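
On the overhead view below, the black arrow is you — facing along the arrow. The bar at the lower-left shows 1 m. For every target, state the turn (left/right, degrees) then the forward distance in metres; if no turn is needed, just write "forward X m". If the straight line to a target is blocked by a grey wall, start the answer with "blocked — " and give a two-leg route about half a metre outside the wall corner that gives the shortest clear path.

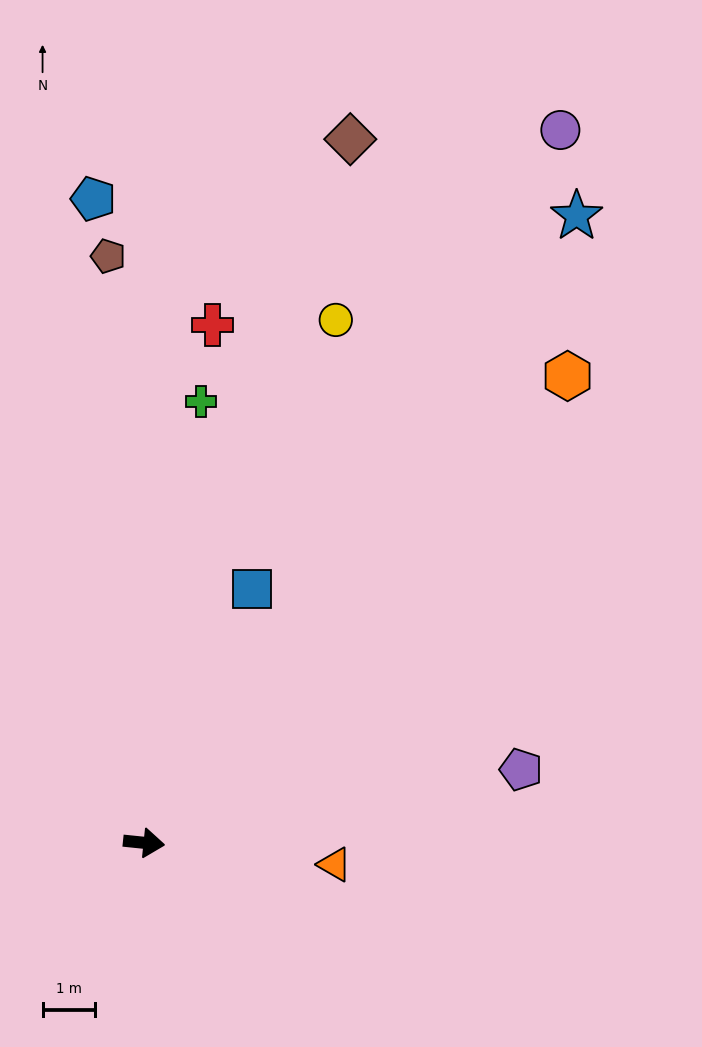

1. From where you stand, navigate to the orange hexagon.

turn left 54°, forward 11.9 m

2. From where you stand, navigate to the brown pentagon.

turn left 99°, forward 11.1 m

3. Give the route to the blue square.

turn left 73°, forward 5.2 m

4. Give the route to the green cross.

turn left 89°, forward 8.4 m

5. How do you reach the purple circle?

turn left 66°, forward 15.6 m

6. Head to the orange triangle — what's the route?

forward 3.6 m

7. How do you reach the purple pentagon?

turn left 17°, forward 7.3 m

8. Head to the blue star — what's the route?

turn left 61°, forward 14.4 m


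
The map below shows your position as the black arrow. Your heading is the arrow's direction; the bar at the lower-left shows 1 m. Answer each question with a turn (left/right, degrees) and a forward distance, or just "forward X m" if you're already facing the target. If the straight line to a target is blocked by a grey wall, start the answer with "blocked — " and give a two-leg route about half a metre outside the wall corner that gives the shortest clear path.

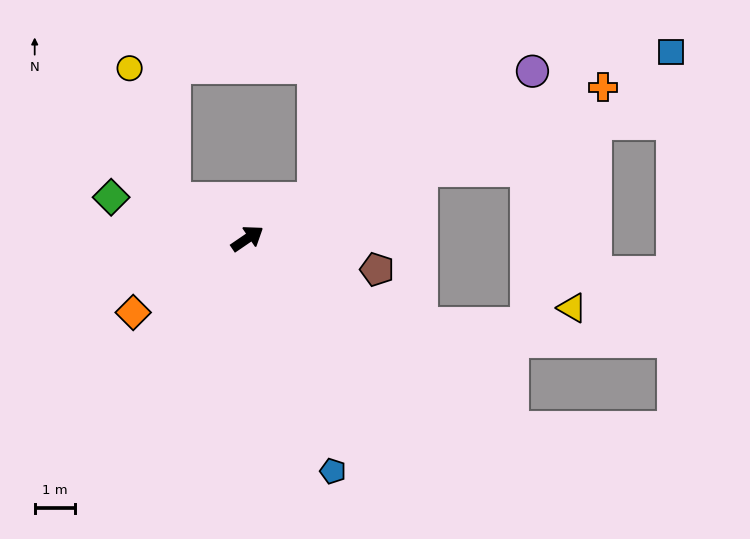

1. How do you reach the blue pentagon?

turn right 104°, forward 6.2 m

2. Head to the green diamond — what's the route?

turn left 129°, forward 3.5 m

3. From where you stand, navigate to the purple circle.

turn right 4°, forward 8.2 m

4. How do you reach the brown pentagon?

turn right 48°, forward 3.3 m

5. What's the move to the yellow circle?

blocked — turn left 117°, forward 2.1 m, then turn right 43°, forward 3.4 m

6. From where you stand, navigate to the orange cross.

turn right 11°, forward 9.6 m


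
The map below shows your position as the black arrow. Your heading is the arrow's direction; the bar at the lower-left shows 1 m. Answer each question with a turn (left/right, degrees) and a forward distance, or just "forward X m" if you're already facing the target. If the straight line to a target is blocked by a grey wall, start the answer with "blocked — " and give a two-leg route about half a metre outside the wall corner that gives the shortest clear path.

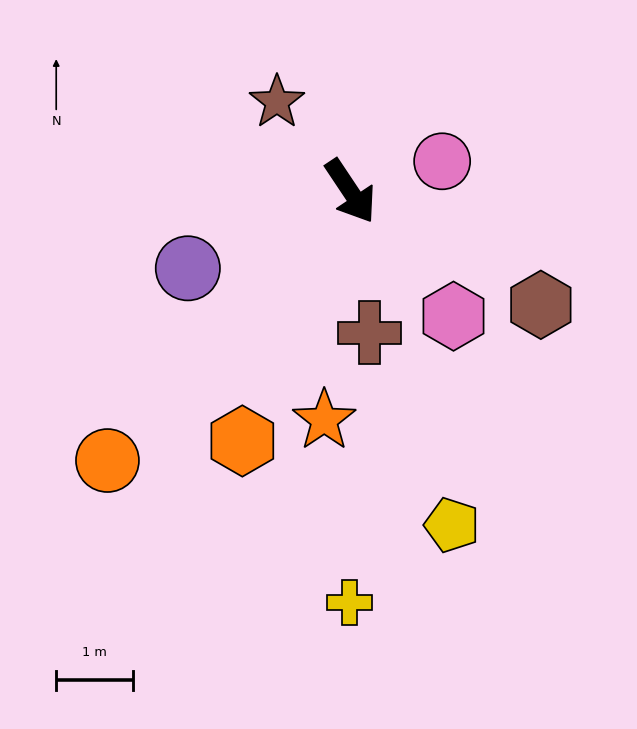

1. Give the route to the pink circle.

turn left 74°, forward 1.3 m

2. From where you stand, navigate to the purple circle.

turn right 98°, forward 2.3 m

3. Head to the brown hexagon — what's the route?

turn left 25°, forward 2.9 m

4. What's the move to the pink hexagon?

turn left 6°, forward 2.1 m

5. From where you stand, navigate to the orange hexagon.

turn right 57°, forward 3.6 m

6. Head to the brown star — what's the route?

turn right 174°, forward 1.5 m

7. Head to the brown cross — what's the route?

turn right 26°, forward 1.9 m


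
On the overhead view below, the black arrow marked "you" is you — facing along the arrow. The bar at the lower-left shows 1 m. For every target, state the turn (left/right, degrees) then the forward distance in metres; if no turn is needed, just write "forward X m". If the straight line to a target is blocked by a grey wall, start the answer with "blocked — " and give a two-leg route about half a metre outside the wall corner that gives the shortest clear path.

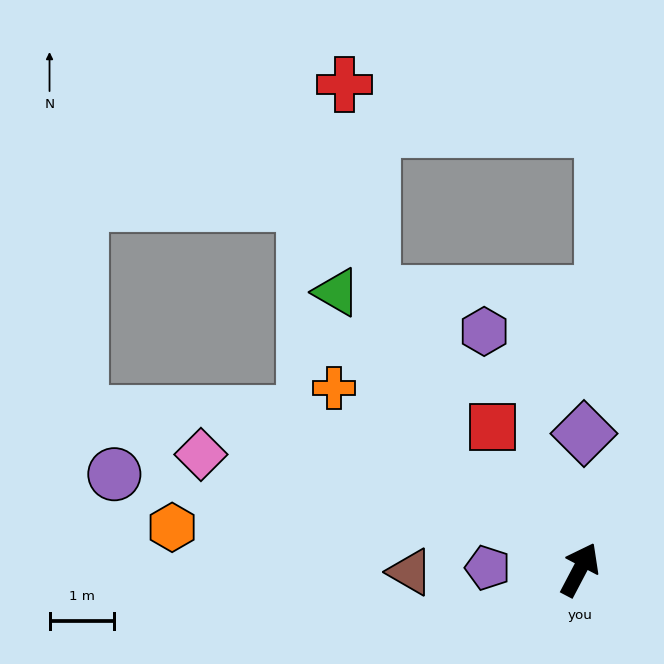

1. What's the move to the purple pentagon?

turn left 117°, forward 1.4 m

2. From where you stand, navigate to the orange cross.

turn left 81°, forward 4.7 m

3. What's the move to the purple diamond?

turn left 26°, forward 2.1 m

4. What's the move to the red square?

turn left 59°, forward 2.6 m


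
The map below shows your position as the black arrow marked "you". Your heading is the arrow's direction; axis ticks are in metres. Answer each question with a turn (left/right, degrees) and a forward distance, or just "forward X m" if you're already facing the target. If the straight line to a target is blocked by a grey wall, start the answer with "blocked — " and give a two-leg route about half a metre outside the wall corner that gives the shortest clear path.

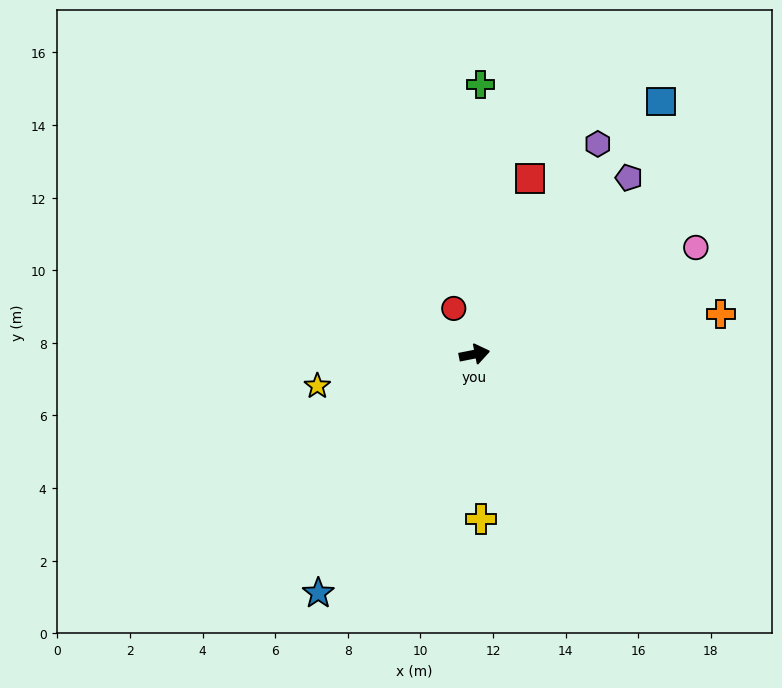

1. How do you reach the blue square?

turn left 42°, forward 8.7 m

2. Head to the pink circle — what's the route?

turn left 15°, forward 6.8 m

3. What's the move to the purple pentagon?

turn left 38°, forward 6.5 m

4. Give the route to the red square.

turn left 61°, forward 5.1 m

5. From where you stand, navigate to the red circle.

turn left 103°, forward 1.4 m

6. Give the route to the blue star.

turn right 134°, forward 7.9 m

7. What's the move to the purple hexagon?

turn left 48°, forward 6.7 m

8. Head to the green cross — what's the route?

turn left 78°, forward 7.4 m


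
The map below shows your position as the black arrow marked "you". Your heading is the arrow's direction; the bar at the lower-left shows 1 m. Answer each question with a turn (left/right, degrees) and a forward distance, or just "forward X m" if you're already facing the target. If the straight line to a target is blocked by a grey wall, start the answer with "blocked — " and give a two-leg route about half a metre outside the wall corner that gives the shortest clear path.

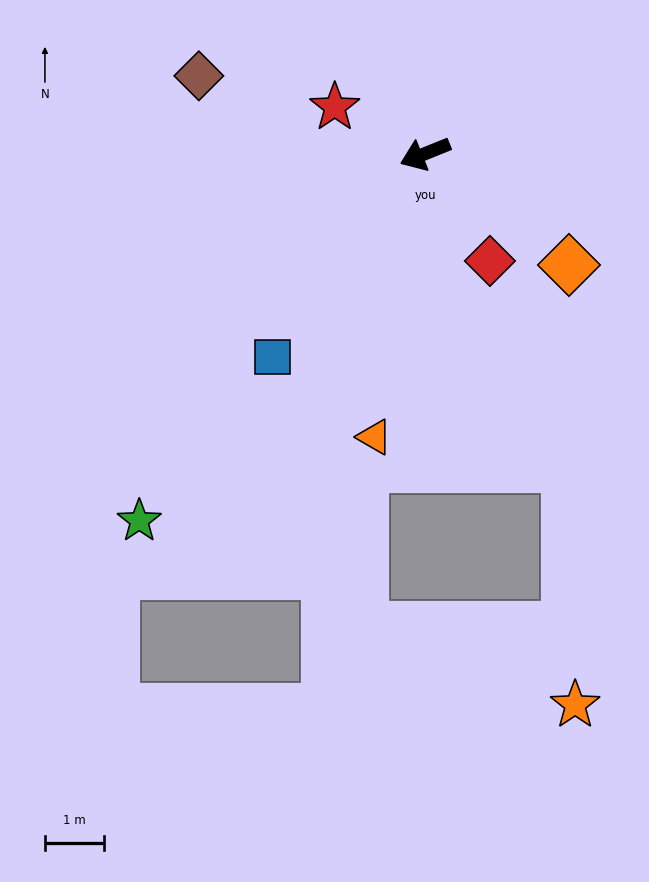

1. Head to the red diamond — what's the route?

turn left 99°, forward 2.1 m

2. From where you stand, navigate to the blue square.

turn left 31°, forward 4.3 m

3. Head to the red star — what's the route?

turn right 49°, forward 1.7 m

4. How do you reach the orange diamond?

turn left 120°, forward 3.1 m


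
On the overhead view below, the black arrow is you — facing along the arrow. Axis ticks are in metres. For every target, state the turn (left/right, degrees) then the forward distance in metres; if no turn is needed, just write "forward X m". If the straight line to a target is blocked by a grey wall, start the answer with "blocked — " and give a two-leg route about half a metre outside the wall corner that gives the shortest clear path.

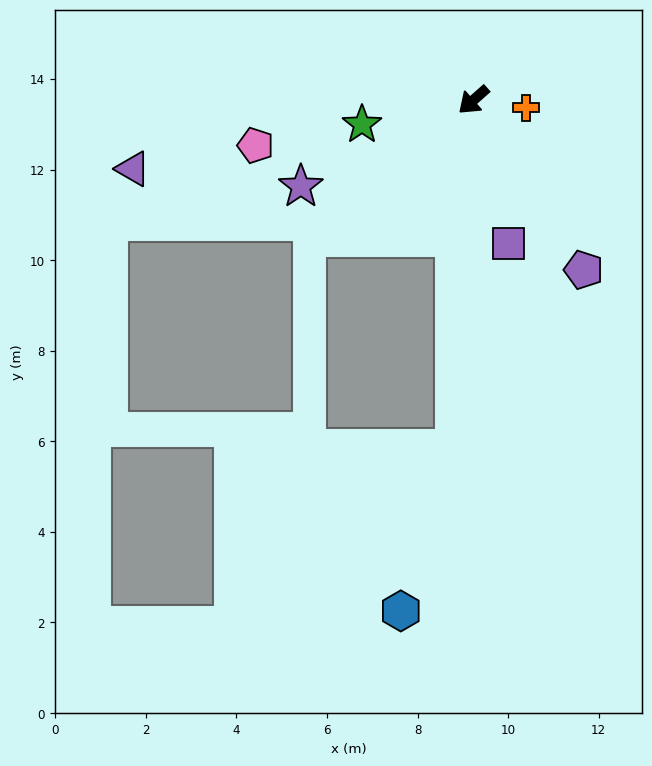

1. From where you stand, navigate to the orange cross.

turn left 130°, forward 1.2 m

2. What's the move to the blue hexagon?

blocked — turn left 45°, forward 7.7 m, then turn right 15°, forward 3.8 m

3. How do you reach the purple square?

turn left 62°, forward 3.3 m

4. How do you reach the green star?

turn right 29°, forward 2.5 m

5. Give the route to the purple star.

turn right 15°, forward 4.3 m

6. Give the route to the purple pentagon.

turn left 81°, forward 4.5 m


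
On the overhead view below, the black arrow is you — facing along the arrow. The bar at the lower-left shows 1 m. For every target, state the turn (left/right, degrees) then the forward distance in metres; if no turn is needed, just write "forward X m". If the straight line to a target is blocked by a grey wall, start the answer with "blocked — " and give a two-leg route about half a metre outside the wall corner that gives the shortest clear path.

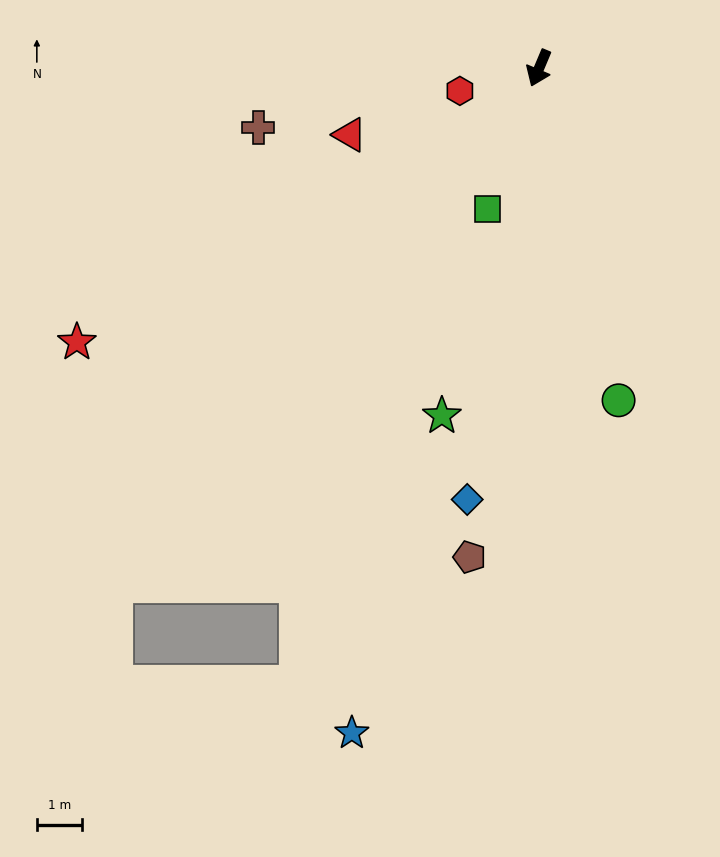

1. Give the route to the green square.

turn left 3°, forward 3.3 m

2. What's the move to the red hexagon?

turn right 51°, forward 1.8 m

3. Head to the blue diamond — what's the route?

turn left 13°, forward 9.6 m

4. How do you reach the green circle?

turn left 36°, forward 7.5 m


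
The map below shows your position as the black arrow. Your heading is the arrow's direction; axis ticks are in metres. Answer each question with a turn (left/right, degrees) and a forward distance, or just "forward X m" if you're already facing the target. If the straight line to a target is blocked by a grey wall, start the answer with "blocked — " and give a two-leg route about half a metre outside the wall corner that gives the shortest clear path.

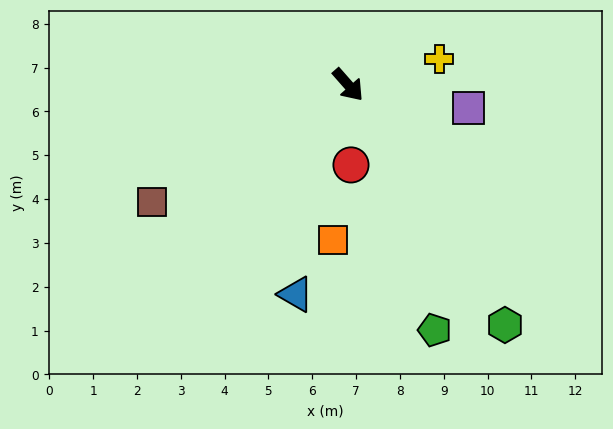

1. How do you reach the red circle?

turn right 39°, forward 1.8 m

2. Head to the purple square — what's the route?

turn left 38°, forward 2.8 m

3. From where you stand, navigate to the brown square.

turn right 101°, forward 5.2 m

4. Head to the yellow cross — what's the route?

turn left 64°, forward 2.2 m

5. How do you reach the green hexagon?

turn right 8°, forward 6.5 m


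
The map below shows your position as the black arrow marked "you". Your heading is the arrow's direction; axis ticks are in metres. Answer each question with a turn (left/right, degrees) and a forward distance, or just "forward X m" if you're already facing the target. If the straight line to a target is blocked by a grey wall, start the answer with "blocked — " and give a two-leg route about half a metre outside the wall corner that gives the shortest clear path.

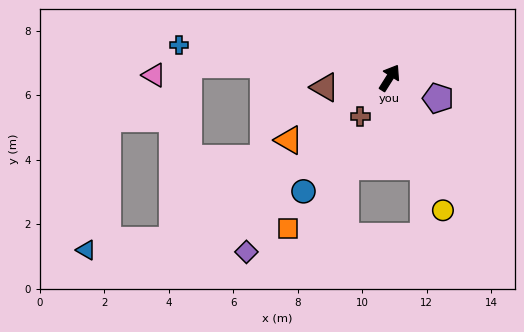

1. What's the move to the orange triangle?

turn left 154°, forward 3.7 m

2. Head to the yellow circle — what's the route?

turn right 126°, forward 4.4 m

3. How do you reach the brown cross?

turn left 175°, forward 1.5 m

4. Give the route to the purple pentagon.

turn right 81°, forward 1.6 m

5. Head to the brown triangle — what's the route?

turn left 130°, forward 2.0 m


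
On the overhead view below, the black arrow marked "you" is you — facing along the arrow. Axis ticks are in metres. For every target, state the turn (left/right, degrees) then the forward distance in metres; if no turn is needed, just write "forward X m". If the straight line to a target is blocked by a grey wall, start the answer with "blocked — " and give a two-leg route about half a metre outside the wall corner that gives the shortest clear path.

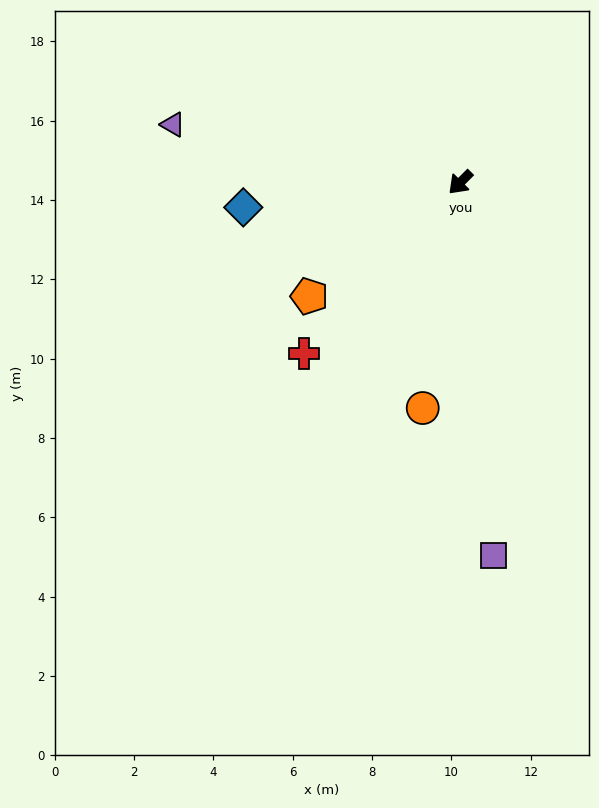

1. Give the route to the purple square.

turn left 50°, forward 9.4 m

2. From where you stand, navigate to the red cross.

turn left 2°, forward 5.8 m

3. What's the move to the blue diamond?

turn right 39°, forward 5.5 m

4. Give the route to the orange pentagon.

turn right 8°, forward 4.8 m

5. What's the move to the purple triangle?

turn right 57°, forward 7.4 m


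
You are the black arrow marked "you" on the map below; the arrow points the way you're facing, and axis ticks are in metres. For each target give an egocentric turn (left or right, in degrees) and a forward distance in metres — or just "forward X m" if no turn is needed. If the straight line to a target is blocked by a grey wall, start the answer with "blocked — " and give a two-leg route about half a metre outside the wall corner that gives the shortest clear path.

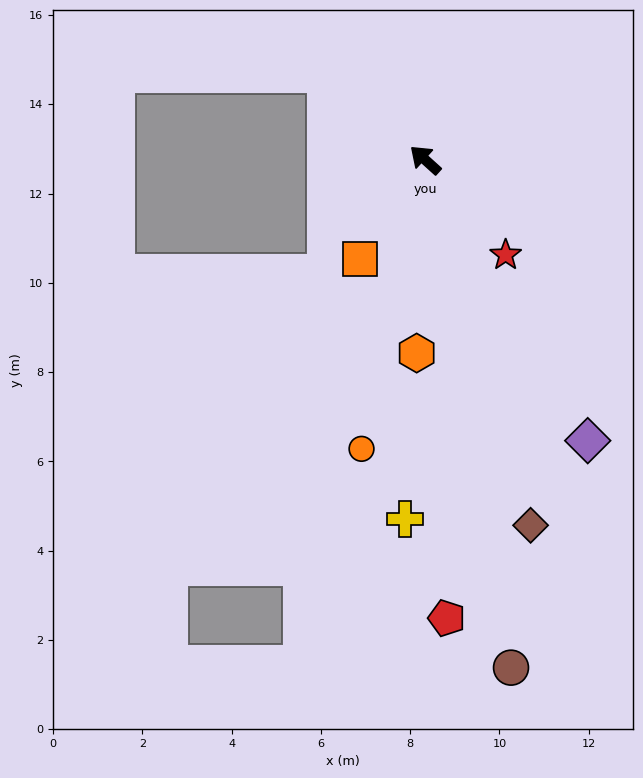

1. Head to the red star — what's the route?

turn left 172°, forward 2.8 m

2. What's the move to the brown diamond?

turn left 148°, forward 8.5 m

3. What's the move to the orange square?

turn left 99°, forward 2.7 m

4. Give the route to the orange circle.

turn left 120°, forward 6.6 m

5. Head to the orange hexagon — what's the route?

turn left 130°, forward 4.3 m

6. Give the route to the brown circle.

turn left 142°, forward 11.5 m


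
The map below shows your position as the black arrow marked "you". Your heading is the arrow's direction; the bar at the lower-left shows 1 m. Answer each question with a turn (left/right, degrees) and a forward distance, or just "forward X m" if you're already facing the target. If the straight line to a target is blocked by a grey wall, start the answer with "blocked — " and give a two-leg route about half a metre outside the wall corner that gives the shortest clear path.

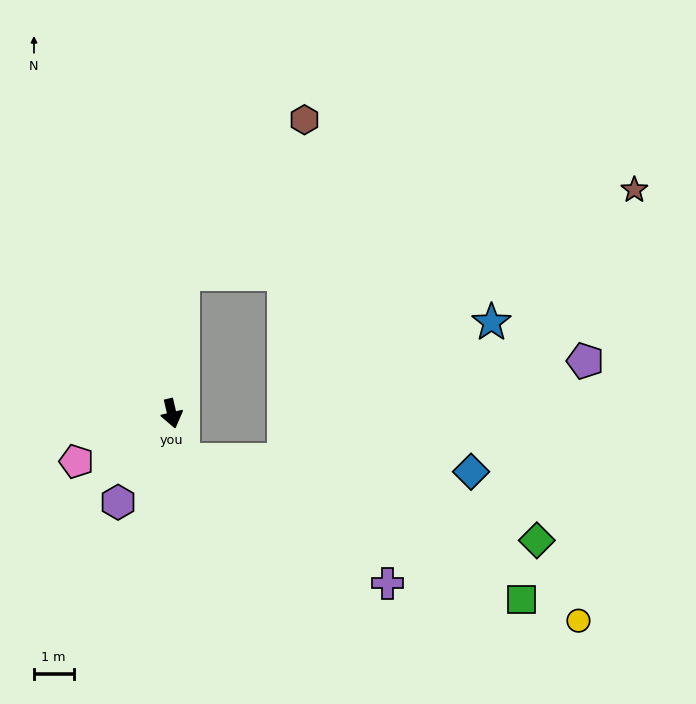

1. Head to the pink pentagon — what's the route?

turn right 76°, forward 2.7 m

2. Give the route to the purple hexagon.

turn right 44°, forward 2.6 m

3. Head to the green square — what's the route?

blocked — forward 1.2 m, then turn left 54°, forward 9.2 m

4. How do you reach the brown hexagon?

blocked — turn left 162°, forward 3.5 m, then turn right 33°, forward 5.0 m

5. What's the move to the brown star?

blocked — turn left 162°, forward 3.5 m, then turn right 74°, forward 11.6 m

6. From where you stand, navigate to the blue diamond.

blocked — forward 1.2 m, then turn left 75°, forward 7.3 m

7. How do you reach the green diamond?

blocked — forward 1.2 m, then turn left 64°, forward 9.2 m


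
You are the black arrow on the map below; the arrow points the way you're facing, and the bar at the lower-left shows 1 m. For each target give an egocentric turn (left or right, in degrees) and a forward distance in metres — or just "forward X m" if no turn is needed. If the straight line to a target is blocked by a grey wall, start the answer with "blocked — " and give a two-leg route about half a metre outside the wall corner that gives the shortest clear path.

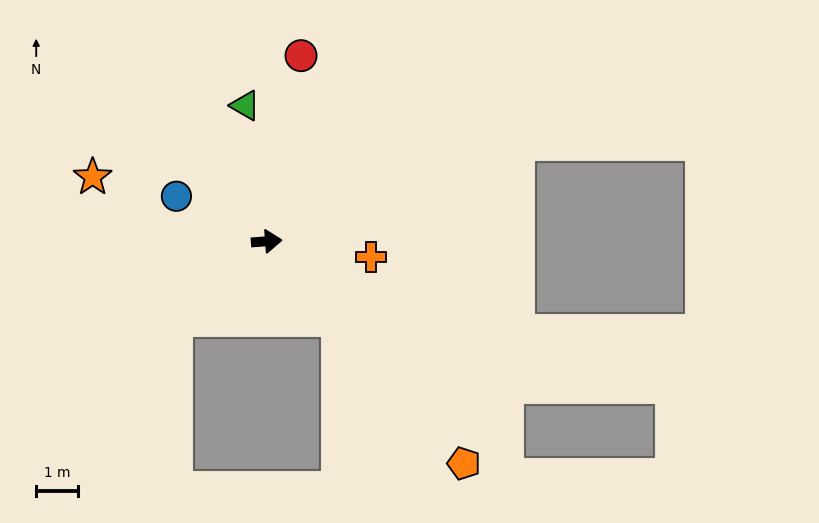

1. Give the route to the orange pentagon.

turn right 53°, forward 7.1 m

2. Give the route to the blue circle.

turn left 149°, forward 2.4 m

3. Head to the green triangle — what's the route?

turn left 95°, forward 3.3 m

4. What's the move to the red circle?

turn left 75°, forward 4.5 m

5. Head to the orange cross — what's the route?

turn right 13°, forward 2.5 m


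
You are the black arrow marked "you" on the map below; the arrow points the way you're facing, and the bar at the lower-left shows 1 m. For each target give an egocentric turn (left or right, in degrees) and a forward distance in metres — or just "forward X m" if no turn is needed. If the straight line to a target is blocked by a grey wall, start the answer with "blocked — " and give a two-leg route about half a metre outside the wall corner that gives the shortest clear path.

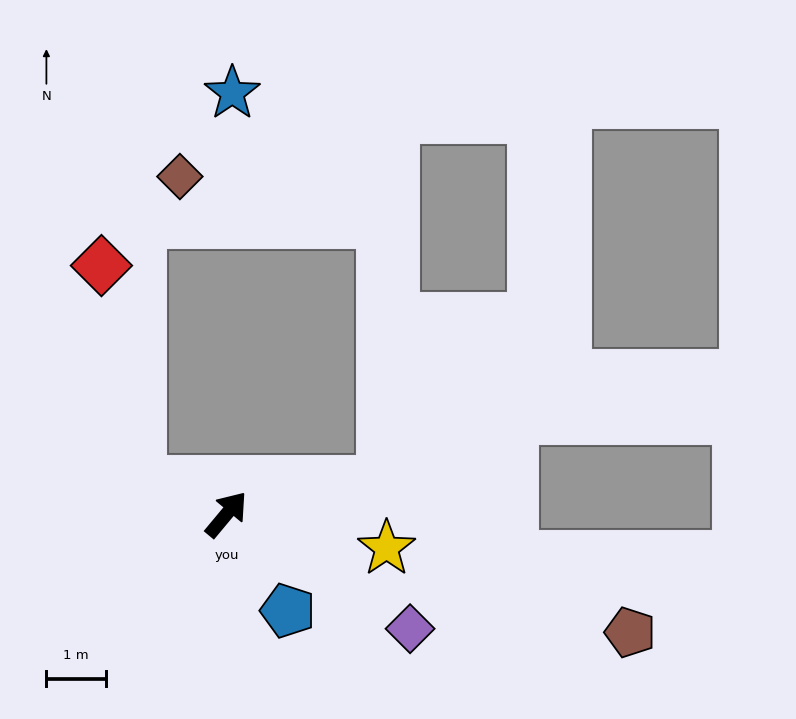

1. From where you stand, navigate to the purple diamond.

turn right 82°, forward 3.6 m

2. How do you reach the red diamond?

blocked — turn left 109°, forward 1.5 m, then turn right 59°, forward 3.7 m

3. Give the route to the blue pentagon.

turn right 108°, forward 1.9 m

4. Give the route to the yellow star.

turn right 62°, forward 2.7 m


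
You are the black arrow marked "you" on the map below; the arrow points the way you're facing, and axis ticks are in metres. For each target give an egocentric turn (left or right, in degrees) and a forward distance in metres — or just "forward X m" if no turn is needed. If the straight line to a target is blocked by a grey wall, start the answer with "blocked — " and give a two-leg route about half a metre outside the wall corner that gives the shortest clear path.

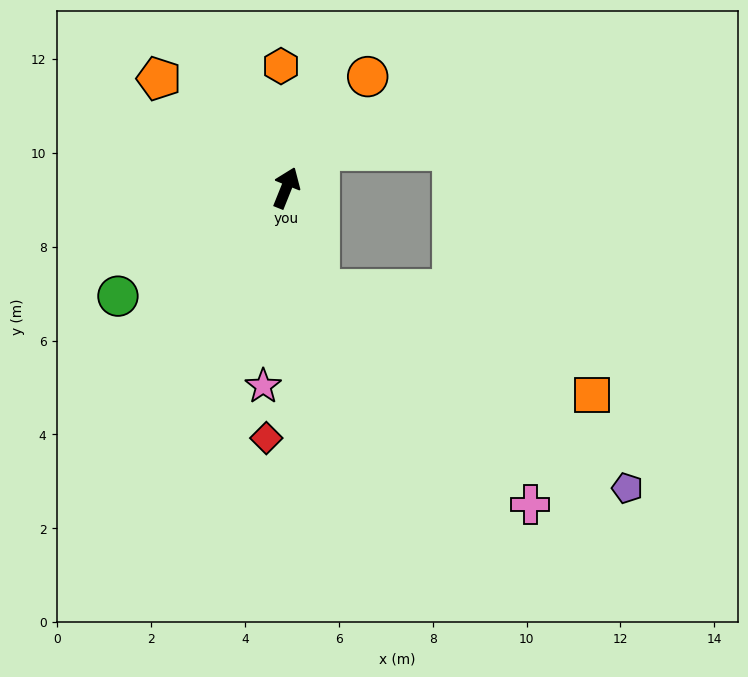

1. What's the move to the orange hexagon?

turn left 24°, forward 2.6 m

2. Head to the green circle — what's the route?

turn left 145°, forward 4.3 m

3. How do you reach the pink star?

turn right 165°, forward 4.3 m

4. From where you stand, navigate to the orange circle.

turn right 14°, forward 2.9 m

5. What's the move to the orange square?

blocked — turn right 140°, forward 2.3 m, then turn left 51°, forward 6.2 m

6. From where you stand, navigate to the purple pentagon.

blocked — turn right 140°, forward 2.3 m, then turn left 39°, forward 7.8 m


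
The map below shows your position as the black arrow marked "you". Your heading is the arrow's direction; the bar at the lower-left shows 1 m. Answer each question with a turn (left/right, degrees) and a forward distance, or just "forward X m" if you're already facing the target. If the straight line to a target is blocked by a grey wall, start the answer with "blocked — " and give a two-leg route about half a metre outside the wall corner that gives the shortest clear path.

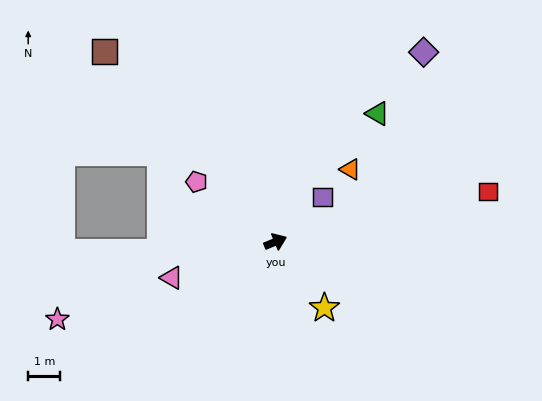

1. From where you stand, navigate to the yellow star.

turn right 76°, forward 2.6 m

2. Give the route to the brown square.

turn left 109°, forward 8.0 m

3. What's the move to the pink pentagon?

turn left 120°, forward 3.1 m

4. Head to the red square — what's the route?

turn right 9°, forward 6.8 m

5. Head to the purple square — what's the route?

turn left 21°, forward 2.0 m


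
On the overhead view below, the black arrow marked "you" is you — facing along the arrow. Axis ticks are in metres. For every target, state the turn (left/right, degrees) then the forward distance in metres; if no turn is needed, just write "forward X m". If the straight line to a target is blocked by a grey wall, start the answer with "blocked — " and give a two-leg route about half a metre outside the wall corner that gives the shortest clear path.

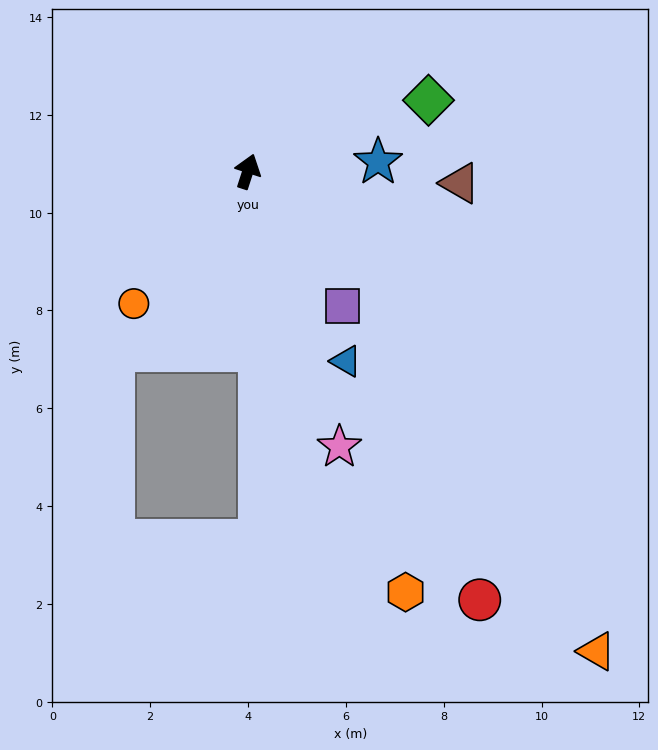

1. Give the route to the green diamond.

turn right 51°, forward 4.0 m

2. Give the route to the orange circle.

turn left 157°, forward 3.6 m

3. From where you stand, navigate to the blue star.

turn right 68°, forward 2.7 m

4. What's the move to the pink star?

turn right 144°, forward 5.9 m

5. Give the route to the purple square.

turn right 127°, forward 3.4 m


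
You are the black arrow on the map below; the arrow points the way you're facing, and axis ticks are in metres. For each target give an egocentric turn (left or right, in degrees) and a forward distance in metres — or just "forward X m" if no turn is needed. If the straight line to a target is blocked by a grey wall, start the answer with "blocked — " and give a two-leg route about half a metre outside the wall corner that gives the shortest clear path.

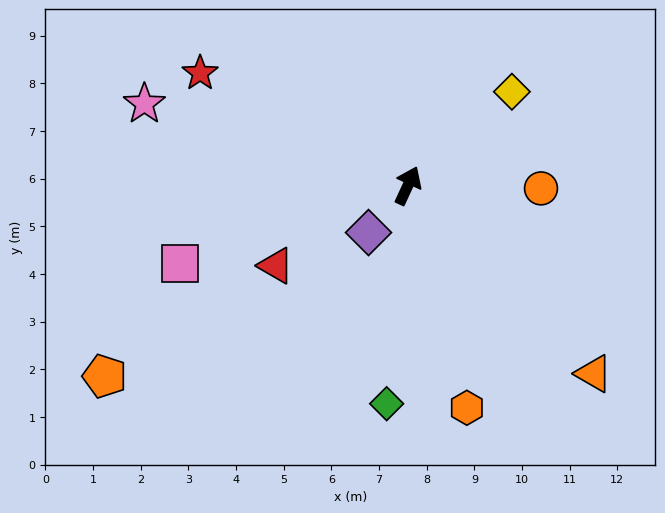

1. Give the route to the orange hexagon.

turn right 140°, forward 4.8 m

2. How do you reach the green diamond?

turn right 161°, forward 4.6 m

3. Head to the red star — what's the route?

turn left 86°, forward 5.0 m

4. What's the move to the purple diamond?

turn left 165°, forward 1.3 m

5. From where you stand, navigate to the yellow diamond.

turn right 23°, forward 2.9 m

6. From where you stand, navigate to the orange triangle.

turn right 111°, forward 5.5 m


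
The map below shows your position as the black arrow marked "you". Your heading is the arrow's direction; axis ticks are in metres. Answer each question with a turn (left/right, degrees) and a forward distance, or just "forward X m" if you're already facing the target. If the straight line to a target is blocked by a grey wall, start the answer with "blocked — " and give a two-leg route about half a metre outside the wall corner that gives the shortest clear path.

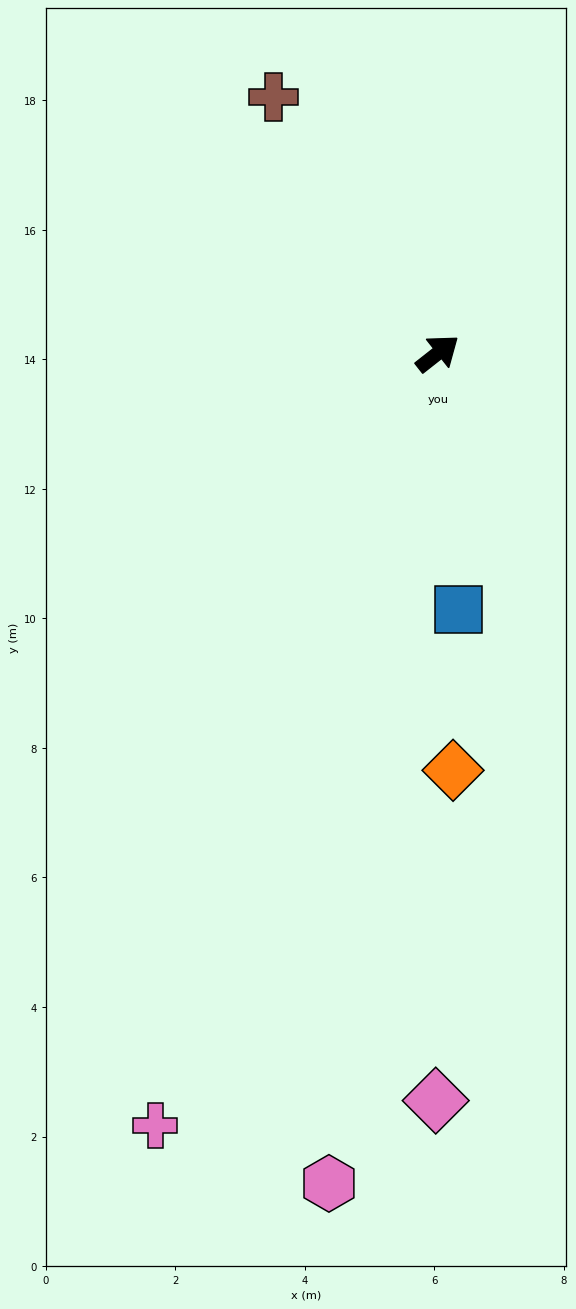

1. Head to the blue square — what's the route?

turn right 124°, forward 4.0 m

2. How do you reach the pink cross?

turn right 148°, forward 12.7 m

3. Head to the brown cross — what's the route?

turn left 84°, forward 4.7 m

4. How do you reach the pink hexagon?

turn right 136°, forward 12.9 m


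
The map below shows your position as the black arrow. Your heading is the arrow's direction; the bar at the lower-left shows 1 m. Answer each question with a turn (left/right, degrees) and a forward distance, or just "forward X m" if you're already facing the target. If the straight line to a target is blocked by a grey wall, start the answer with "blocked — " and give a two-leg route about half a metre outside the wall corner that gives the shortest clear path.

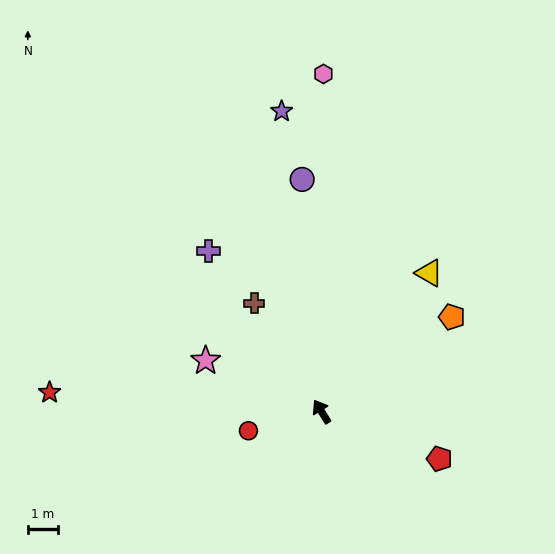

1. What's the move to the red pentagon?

turn right 144°, forward 4.2 m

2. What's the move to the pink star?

turn left 35°, forward 4.2 m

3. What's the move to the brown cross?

forward 4.2 m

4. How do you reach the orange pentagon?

turn right 86°, forward 5.3 m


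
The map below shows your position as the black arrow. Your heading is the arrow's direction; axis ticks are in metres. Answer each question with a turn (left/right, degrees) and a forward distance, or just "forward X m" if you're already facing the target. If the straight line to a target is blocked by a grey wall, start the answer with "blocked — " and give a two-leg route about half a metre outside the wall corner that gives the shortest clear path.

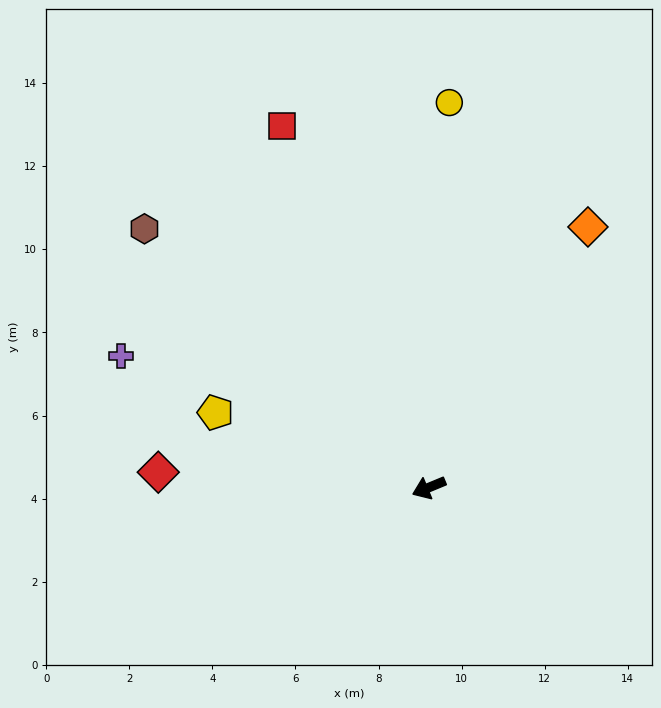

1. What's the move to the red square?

turn right 90°, forward 9.4 m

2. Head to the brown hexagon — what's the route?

turn right 65°, forward 9.3 m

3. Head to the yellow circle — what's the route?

turn right 116°, forward 9.3 m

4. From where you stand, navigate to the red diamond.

turn right 26°, forward 6.5 m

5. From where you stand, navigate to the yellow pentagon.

turn right 42°, forward 5.4 m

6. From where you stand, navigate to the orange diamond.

turn right 144°, forward 7.3 m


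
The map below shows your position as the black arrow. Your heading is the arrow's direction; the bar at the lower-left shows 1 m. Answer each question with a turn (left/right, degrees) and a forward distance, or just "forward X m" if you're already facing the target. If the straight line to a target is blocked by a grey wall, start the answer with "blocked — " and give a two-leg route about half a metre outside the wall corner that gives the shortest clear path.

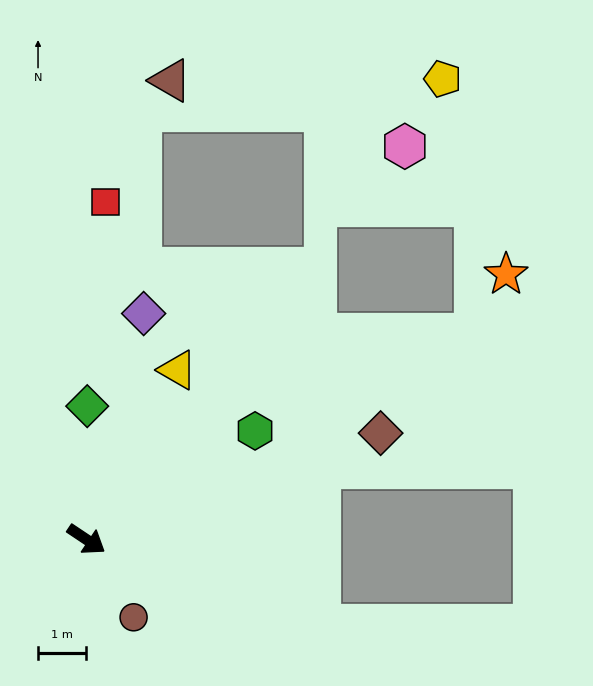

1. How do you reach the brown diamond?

turn left 54°, forward 6.5 m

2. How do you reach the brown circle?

turn right 25°, forward 1.9 m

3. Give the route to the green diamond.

turn left 123°, forward 2.8 m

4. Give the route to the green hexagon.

turn left 67°, forward 4.2 m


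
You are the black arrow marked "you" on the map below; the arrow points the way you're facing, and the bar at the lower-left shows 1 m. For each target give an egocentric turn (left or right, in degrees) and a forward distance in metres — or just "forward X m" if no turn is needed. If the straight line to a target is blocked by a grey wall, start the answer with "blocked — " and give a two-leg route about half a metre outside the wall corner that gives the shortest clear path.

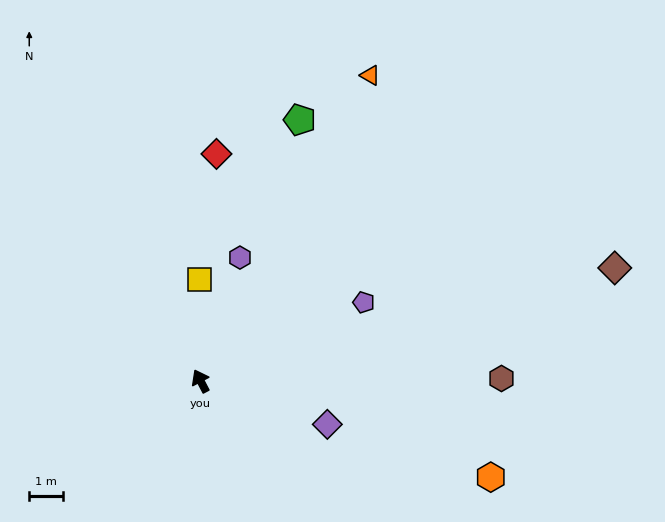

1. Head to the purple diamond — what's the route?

turn right 137°, forward 4.0 m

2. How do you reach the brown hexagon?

turn right 117°, forward 9.0 m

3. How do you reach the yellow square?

turn right 27°, forward 3.0 m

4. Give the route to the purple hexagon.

turn right 45°, forward 3.9 m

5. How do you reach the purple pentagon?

turn right 92°, forward 5.4 m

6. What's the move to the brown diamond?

turn right 102°, forward 12.8 m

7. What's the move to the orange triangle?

turn right 57°, forward 10.4 m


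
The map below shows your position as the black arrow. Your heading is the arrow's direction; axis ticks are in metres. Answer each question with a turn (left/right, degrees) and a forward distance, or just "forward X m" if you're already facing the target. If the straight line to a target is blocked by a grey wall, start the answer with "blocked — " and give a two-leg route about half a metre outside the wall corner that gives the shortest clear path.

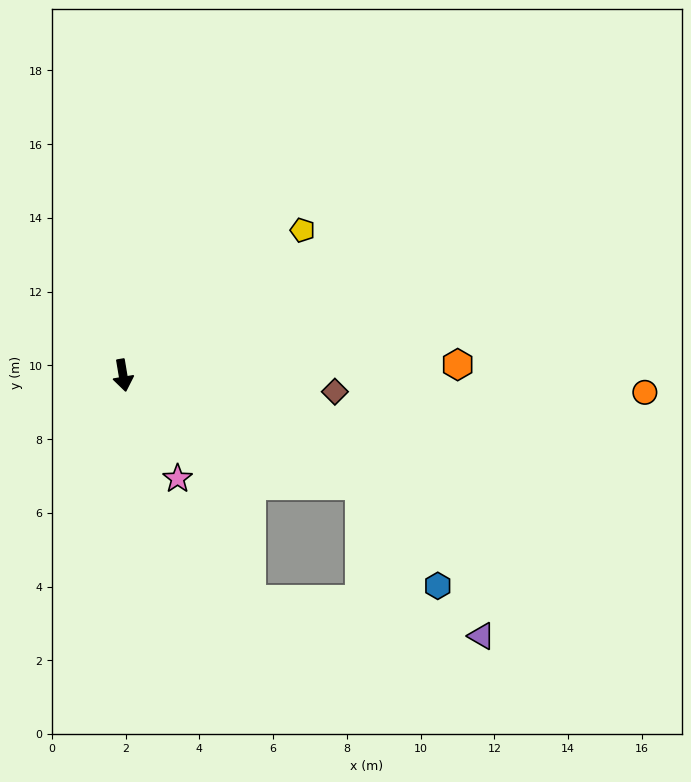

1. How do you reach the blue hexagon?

blocked — turn left 56°, forward 7.1 m, then turn right 28°, forward 3.5 m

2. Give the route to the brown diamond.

turn left 76°, forward 5.8 m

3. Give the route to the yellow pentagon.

turn left 119°, forward 6.3 m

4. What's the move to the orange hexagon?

turn left 82°, forward 9.1 m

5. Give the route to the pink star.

turn left 18°, forward 3.2 m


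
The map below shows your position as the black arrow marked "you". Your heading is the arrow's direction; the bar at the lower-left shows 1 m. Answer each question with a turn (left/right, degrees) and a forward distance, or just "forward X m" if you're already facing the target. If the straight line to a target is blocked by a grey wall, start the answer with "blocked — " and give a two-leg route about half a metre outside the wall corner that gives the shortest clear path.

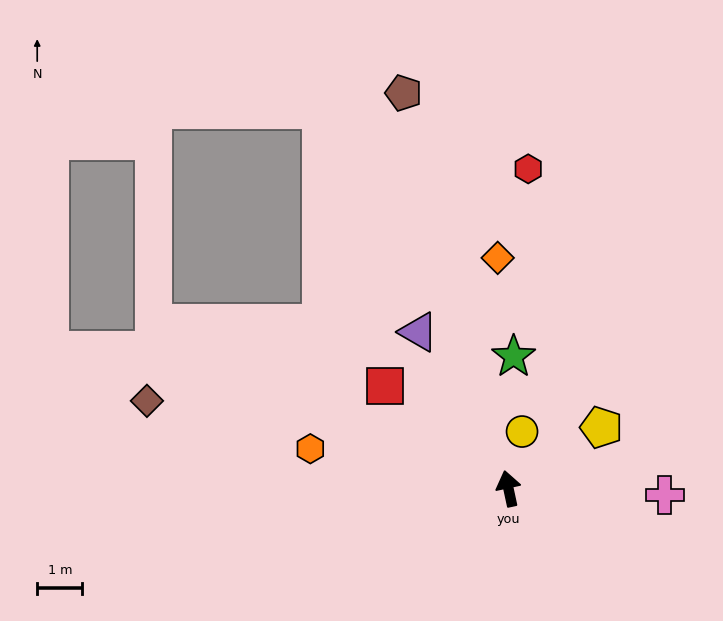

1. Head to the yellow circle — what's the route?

turn right 26°, forward 1.3 m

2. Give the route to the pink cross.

turn right 104°, forward 3.5 m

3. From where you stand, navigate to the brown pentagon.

turn left 3°, forward 9.1 m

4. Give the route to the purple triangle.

turn left 18°, forward 4.0 m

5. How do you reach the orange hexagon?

turn left 66°, forward 4.5 m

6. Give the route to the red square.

turn left 38°, forward 3.6 m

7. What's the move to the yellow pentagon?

turn right 69°, forward 2.5 m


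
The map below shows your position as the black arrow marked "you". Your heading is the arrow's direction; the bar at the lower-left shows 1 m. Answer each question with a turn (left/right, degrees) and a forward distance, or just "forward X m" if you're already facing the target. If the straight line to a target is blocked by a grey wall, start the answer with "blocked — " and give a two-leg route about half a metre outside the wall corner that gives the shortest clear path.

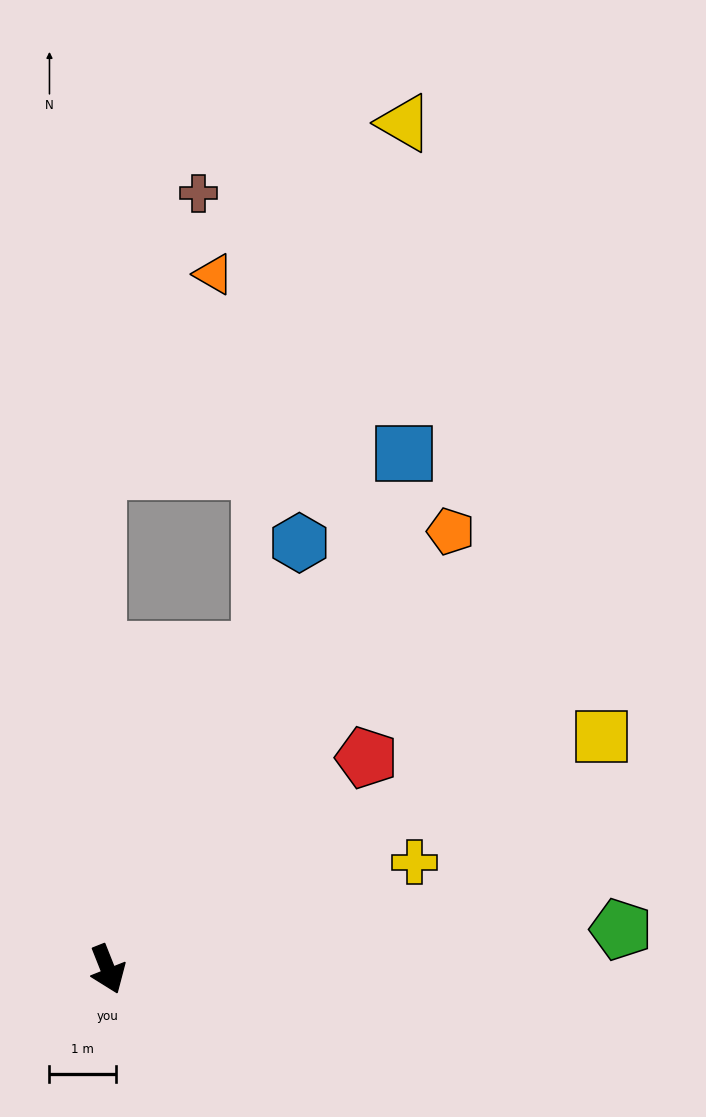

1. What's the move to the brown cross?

blocked — turn left 159°, forward 7.5 m, then turn right 20°, forward 4.4 m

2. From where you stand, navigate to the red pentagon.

turn left 108°, forward 5.0 m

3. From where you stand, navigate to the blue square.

turn left 128°, forward 8.9 m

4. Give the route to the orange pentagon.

turn left 120°, forward 8.3 m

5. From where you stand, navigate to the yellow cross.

turn left 88°, forward 4.9 m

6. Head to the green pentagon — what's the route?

turn left 73°, forward 7.7 m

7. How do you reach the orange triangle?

blocked — turn left 159°, forward 7.5 m, then turn right 31°, forward 3.4 m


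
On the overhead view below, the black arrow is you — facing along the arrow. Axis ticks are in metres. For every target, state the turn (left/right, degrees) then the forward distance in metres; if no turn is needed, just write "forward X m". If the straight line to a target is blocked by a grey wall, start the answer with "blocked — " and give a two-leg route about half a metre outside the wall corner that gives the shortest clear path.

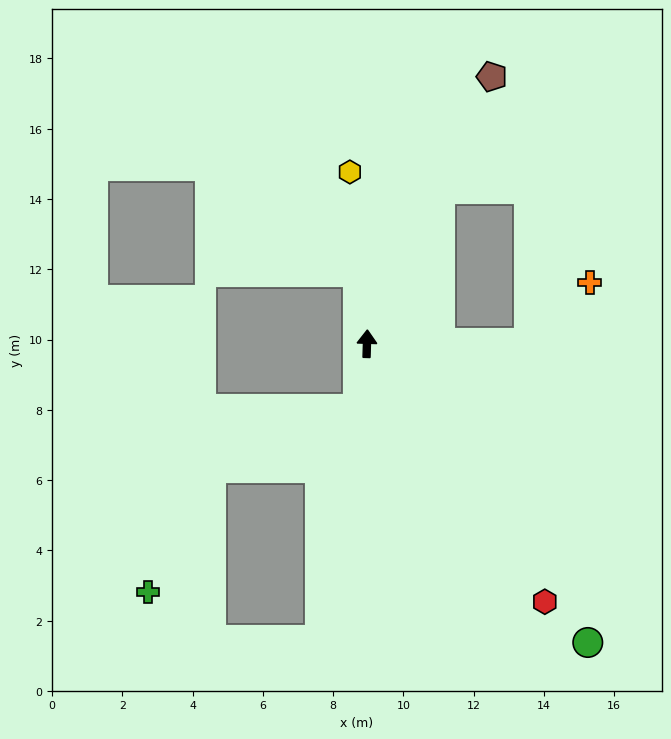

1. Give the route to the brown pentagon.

turn right 23°, forward 8.4 m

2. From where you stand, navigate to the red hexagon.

turn right 144°, forward 8.9 m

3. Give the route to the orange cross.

blocked — turn right 88°, forward 4.6 m, then turn left 45°, forward 2.4 m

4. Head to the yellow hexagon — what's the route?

turn left 7°, forward 4.9 m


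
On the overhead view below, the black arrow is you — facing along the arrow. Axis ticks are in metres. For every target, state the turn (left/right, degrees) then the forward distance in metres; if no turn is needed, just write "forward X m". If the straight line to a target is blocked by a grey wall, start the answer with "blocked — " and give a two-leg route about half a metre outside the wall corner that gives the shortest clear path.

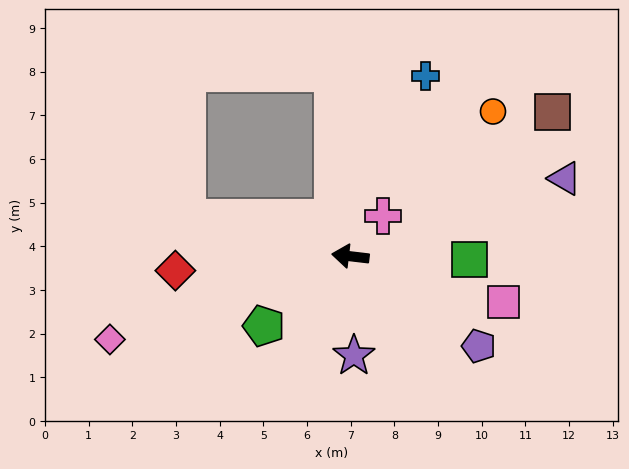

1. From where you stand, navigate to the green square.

turn right 175°, forward 2.7 m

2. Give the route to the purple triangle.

turn right 153°, forward 5.2 m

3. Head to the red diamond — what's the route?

turn left 11°, forward 4.0 m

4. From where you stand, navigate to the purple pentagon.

turn left 152°, forward 3.6 m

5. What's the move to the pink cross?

turn right 123°, forward 1.2 m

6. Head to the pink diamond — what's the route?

turn left 26°, forward 5.8 m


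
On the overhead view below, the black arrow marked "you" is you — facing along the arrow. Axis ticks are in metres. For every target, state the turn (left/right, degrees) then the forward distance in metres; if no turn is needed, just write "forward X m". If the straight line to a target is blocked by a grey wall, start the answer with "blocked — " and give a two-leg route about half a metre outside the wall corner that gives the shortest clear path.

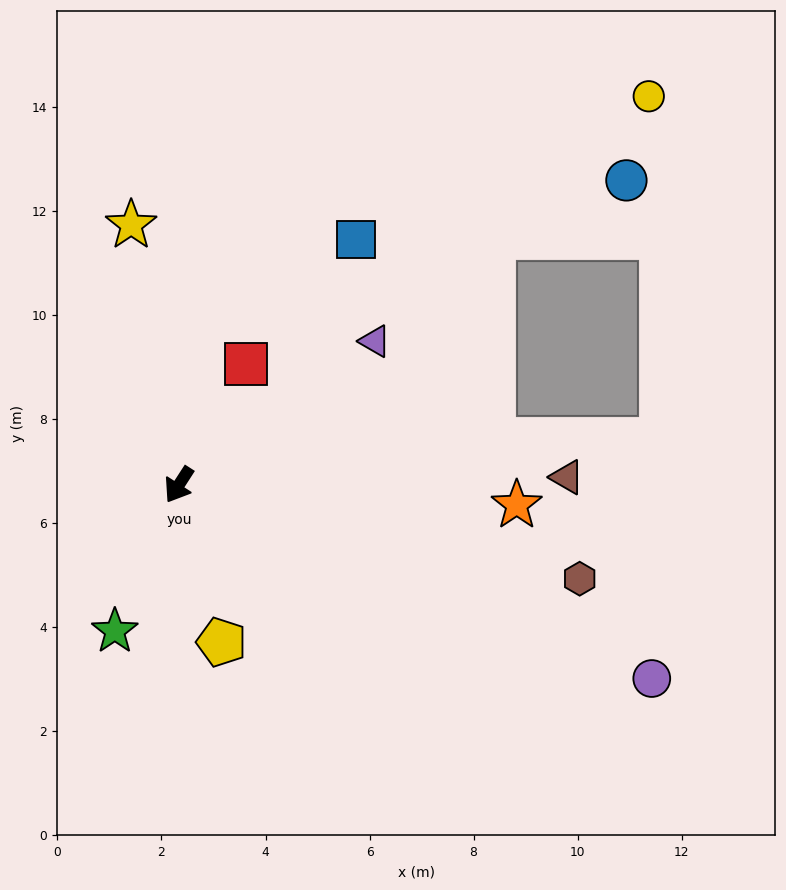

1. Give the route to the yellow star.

turn right 137°, forward 5.1 m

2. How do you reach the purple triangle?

turn left 159°, forward 4.7 m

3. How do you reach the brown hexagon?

turn left 110°, forward 7.9 m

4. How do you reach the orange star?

turn left 119°, forward 6.5 m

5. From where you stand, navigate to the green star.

turn left 9°, forward 3.1 m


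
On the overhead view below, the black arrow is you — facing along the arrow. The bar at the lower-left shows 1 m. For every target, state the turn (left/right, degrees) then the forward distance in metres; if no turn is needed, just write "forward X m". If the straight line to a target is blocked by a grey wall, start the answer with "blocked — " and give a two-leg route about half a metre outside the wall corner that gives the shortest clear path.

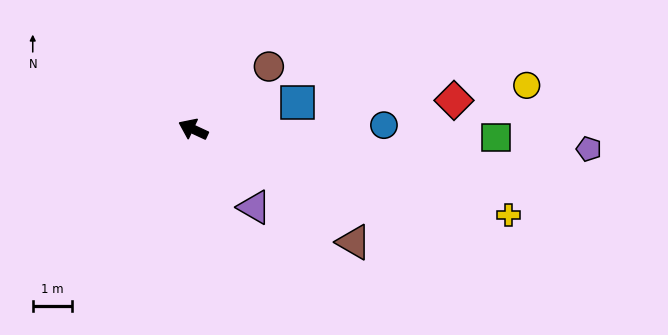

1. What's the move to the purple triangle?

turn left 153°, forward 2.5 m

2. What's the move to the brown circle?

turn right 115°, forward 2.5 m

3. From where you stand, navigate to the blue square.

turn right 141°, forward 2.8 m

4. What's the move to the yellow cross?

turn right 170°, forward 8.4 m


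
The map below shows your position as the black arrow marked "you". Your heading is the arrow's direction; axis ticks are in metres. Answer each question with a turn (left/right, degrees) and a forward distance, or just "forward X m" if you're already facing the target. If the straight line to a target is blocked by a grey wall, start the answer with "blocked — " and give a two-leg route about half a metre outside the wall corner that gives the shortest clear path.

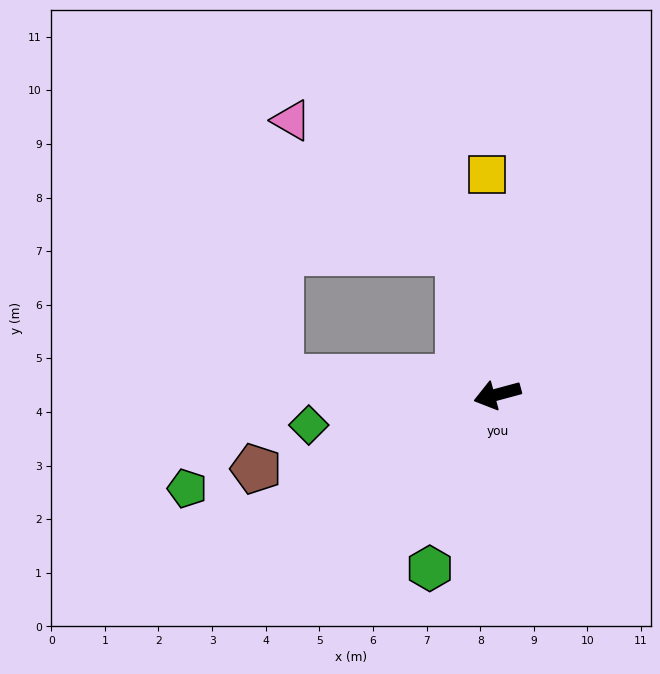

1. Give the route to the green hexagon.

turn left 54°, forward 3.5 m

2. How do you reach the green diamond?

turn right 6°, forward 3.6 m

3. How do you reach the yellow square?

turn right 103°, forward 4.1 m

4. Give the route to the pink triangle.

blocked — turn right 90°, forward 2.7 m, then turn left 37°, forward 4.0 m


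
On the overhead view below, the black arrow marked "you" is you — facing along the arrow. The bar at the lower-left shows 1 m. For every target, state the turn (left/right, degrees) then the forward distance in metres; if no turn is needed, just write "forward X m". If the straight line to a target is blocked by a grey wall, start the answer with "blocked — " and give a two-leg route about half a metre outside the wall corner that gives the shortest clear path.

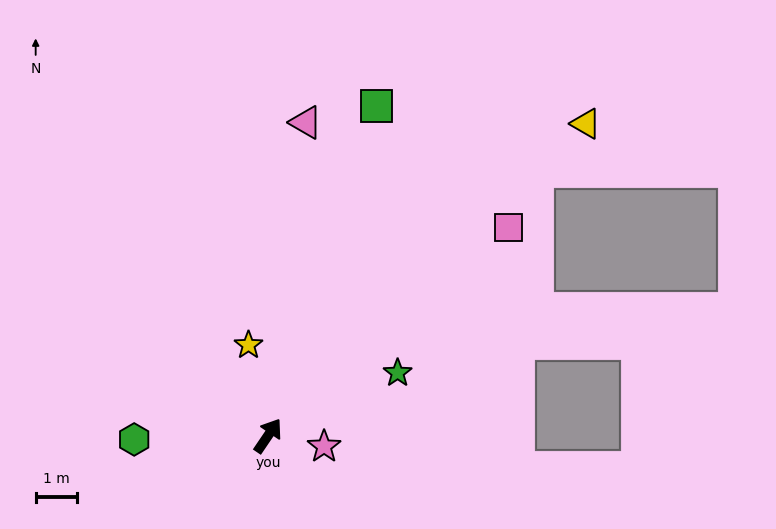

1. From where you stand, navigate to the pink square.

turn right 15°, forward 7.8 m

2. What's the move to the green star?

turn right 30°, forward 3.5 m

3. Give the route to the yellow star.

turn left 46°, forward 2.3 m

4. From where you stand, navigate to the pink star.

turn right 67°, forward 1.4 m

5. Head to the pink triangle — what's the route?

turn left 27°, forward 7.7 m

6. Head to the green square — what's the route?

turn left 16°, forward 8.5 m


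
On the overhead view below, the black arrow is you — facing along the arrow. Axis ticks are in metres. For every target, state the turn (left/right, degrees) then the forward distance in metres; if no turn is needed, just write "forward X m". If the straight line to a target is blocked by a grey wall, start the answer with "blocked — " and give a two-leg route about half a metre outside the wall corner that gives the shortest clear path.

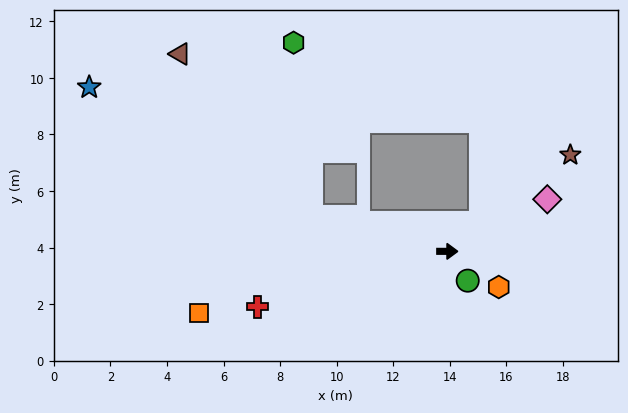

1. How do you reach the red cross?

turn right 164°, forward 7.0 m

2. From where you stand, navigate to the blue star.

blocked — turn left 166°, forward 5.0 m, then turn right 16°, forward 9.1 m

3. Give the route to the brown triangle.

blocked — turn left 166°, forward 5.0 m, then turn right 37°, forward 7.4 m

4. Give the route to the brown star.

turn left 38°, forward 5.5 m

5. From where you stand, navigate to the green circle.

turn right 55°, forward 1.3 m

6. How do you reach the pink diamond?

turn left 28°, forward 4.0 m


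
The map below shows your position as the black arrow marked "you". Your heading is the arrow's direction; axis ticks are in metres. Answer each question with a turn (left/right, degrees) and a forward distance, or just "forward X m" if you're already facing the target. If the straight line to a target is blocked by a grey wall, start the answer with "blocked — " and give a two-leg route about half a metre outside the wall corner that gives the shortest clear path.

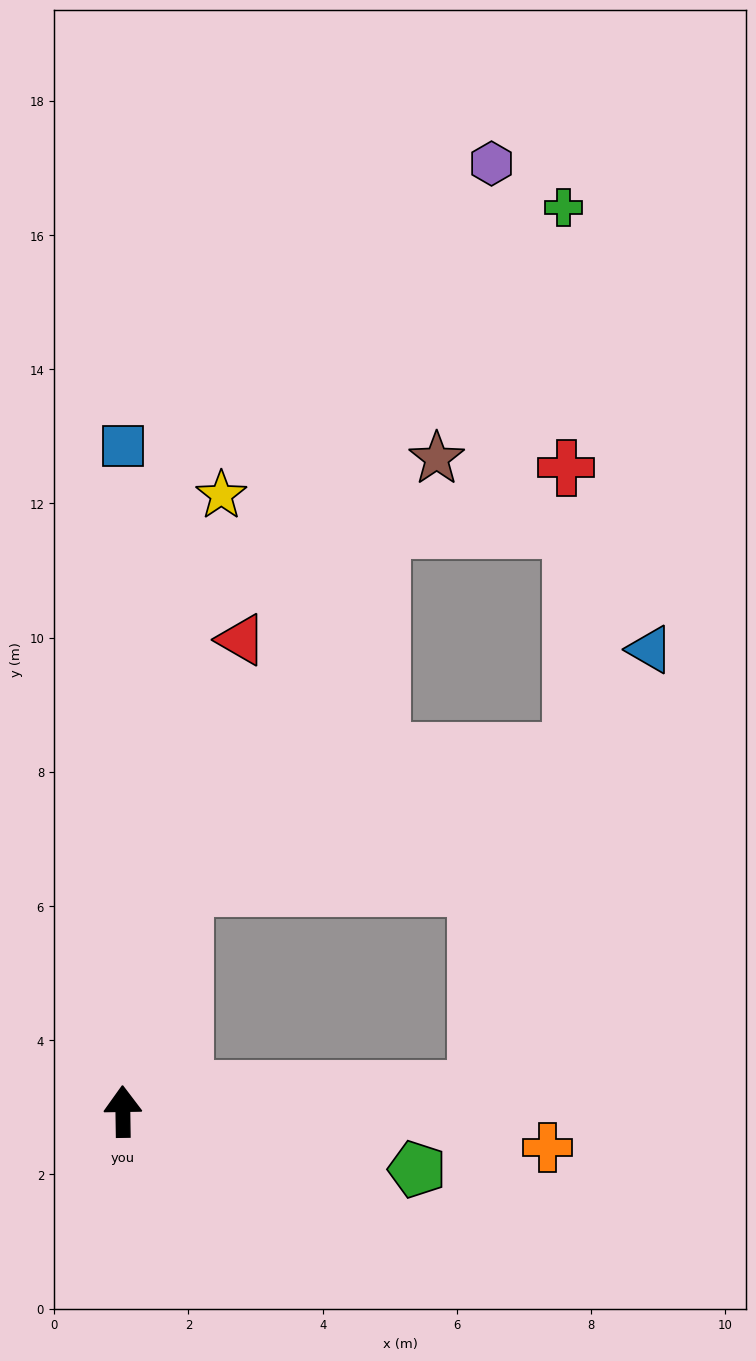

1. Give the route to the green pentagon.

turn right 102°, forward 4.5 m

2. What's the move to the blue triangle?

blocked — turn right 87°, forward 5.3 m, then turn left 65°, forward 7.0 m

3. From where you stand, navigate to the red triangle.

turn right 15°, forward 7.2 m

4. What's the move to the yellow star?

turn right 10°, forward 9.3 m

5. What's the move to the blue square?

forward 9.9 m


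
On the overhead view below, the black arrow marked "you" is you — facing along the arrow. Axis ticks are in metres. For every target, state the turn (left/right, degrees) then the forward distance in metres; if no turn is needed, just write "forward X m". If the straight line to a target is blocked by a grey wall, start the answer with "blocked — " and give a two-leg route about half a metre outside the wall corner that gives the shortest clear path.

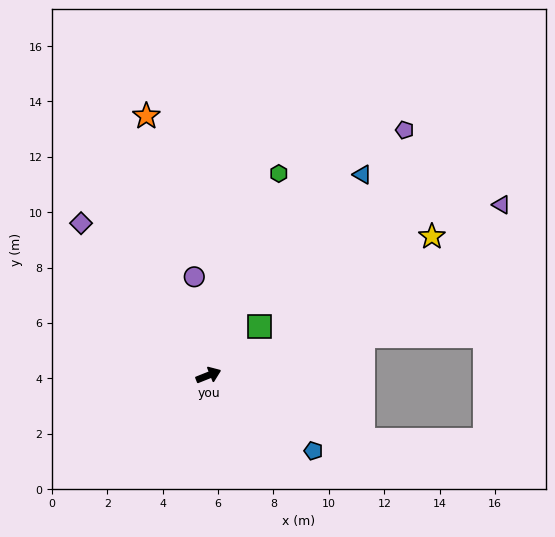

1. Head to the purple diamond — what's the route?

turn left 108°, forward 7.2 m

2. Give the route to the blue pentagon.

turn right 58°, forward 4.7 m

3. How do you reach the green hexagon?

turn left 49°, forward 7.7 m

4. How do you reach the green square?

turn left 22°, forward 2.5 m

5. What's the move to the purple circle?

turn left 76°, forward 3.6 m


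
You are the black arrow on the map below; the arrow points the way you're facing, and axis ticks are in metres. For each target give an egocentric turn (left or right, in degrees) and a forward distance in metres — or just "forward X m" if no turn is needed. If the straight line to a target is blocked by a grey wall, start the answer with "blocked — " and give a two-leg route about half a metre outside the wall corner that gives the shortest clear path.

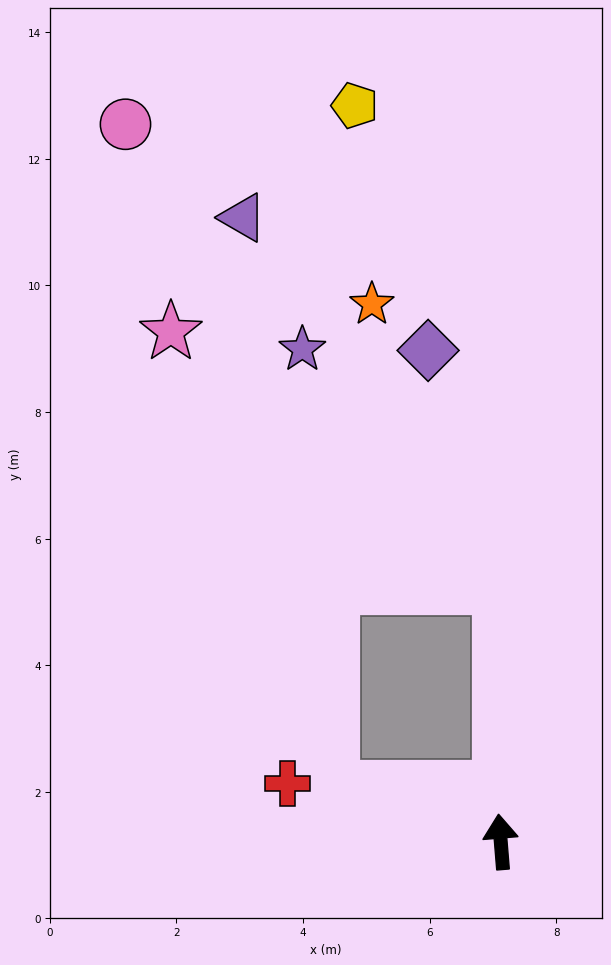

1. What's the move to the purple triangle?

blocked — turn left 67°, forward 2.8 m, then turn right 63°, forward 9.1 m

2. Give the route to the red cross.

turn left 70°, forward 3.5 m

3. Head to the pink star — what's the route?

blocked — turn left 67°, forward 2.8 m, then turn right 52°, forward 7.6 m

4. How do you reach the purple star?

blocked — turn right 4°, forward 4.0 m, then turn left 39°, forward 4.9 m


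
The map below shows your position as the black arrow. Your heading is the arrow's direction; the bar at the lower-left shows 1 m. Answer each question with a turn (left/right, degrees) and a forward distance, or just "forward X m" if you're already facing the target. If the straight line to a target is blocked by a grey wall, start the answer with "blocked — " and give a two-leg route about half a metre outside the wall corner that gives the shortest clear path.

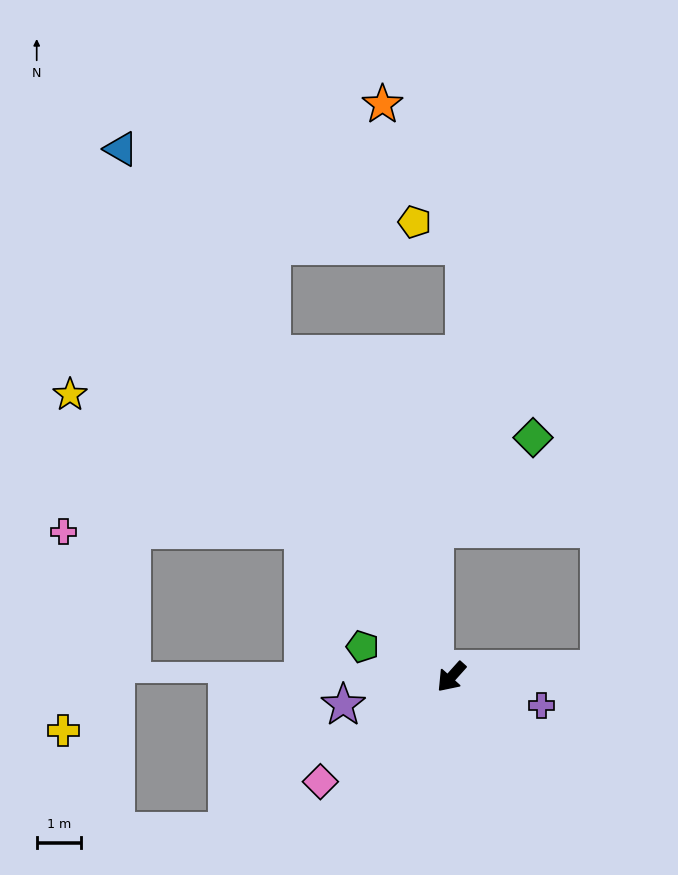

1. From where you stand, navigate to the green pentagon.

turn right 67°, forward 2.1 m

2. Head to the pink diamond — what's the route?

turn right 9°, forward 3.8 m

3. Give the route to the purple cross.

turn left 114°, forward 2.1 m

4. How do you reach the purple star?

turn right 34°, forward 2.5 m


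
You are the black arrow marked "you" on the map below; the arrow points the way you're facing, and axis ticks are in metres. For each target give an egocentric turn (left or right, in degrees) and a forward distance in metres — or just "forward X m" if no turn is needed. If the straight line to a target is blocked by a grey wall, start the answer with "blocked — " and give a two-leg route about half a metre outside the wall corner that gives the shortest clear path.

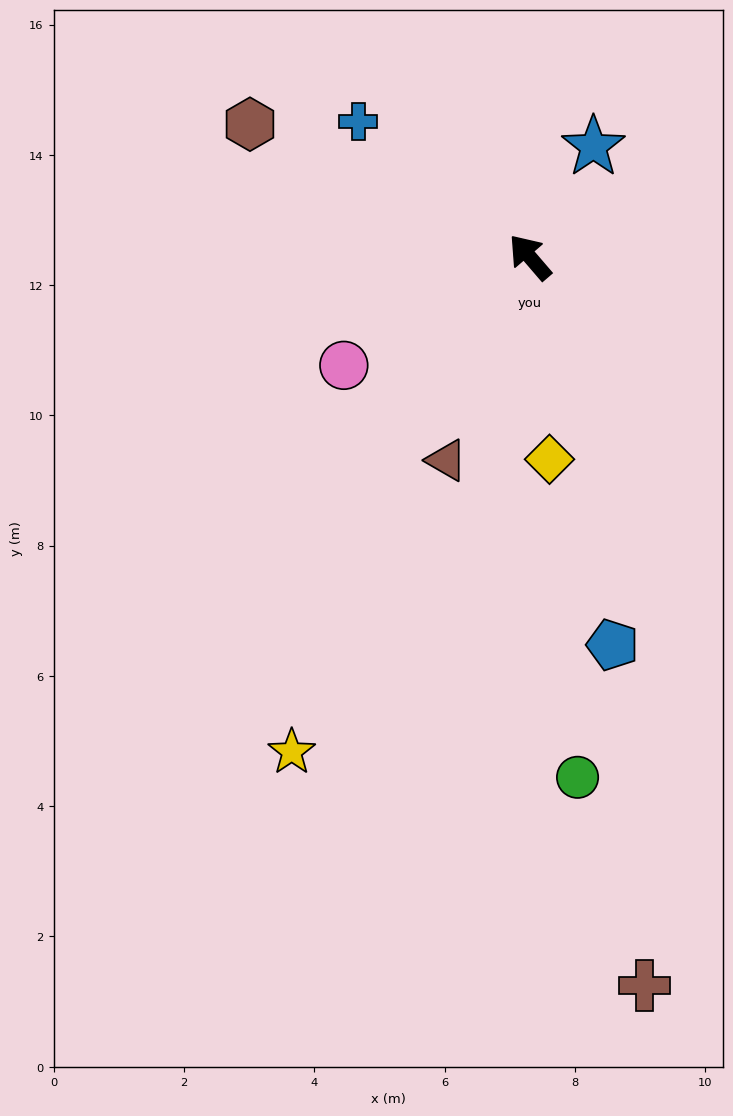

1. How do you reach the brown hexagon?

turn left 24°, forward 4.8 m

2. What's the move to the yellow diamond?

turn left 145°, forward 3.1 m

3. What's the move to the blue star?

turn right 71°, forward 2.0 m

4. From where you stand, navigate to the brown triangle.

turn left 117°, forward 3.4 m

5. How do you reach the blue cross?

turn left 11°, forward 3.4 m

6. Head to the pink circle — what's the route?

turn left 80°, forward 3.3 m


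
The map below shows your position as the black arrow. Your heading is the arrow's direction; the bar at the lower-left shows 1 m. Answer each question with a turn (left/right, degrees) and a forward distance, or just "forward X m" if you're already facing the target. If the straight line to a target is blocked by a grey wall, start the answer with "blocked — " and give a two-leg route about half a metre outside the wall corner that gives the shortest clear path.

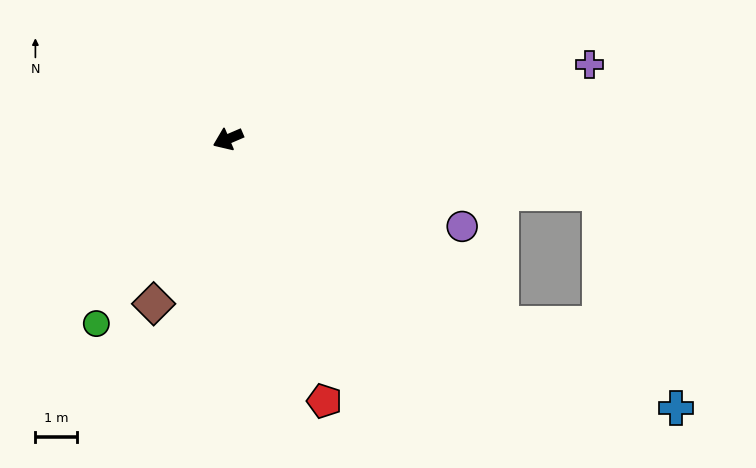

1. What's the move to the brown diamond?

turn left 42°, forward 4.3 m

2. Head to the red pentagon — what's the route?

turn left 87°, forward 6.6 m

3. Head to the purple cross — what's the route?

turn left 168°, forward 8.8 m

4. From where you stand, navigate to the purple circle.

turn left 136°, forward 6.0 m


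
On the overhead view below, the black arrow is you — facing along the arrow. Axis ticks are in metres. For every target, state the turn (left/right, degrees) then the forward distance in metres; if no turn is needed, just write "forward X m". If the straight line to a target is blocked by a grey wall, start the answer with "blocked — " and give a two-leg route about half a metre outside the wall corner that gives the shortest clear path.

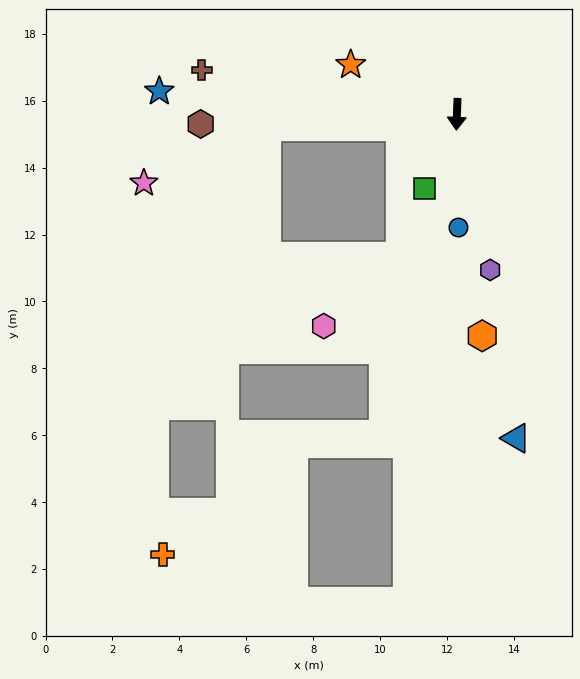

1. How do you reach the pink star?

blocked — turn right 84°, forward 5.7 m, then turn left 21°, forward 4.0 m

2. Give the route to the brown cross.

turn right 98°, forward 7.7 m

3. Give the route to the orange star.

turn right 113°, forward 3.5 m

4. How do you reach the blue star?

turn right 92°, forward 8.9 m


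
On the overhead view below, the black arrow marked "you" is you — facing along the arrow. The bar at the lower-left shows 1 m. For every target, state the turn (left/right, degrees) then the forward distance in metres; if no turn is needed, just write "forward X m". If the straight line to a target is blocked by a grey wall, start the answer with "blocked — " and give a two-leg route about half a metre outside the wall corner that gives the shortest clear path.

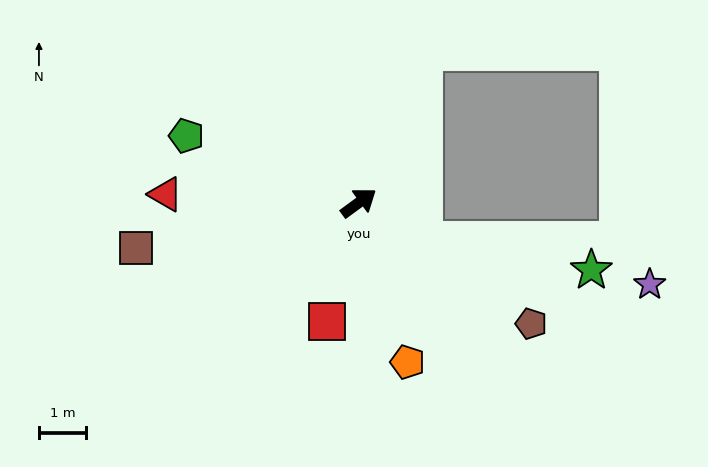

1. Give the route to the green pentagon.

turn left 123°, forward 3.9 m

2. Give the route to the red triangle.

turn left 141°, forward 4.1 m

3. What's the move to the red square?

turn right 141°, forward 2.6 m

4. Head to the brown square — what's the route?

turn left 155°, forward 4.8 m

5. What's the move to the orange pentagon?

turn right 109°, forward 3.5 m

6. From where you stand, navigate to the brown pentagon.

turn right 71°, forward 4.5 m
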